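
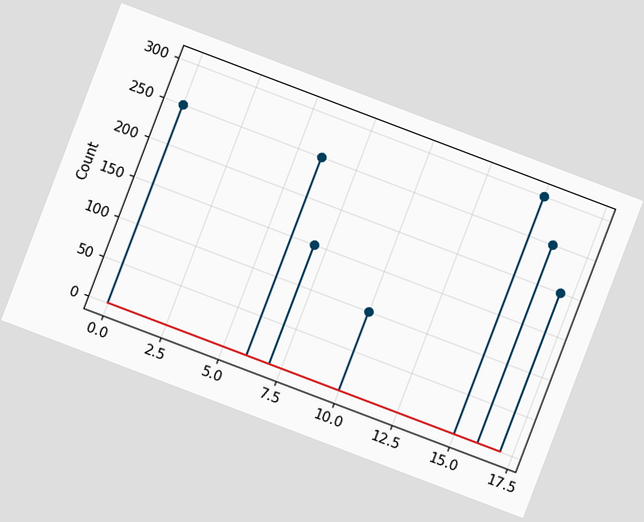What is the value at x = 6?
The chart is tilted about 21° clockwise. The stem at x=6 reaches 250.

250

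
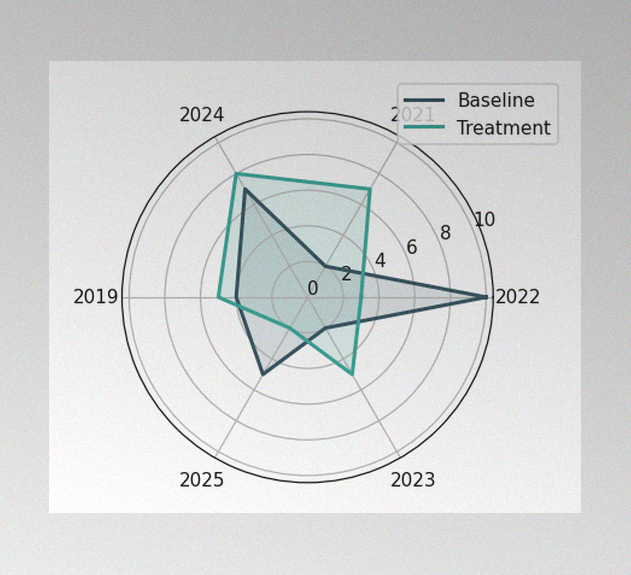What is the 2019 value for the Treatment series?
5

The image has some photo noise and uneven lighting. On the 2019 axis, Treatment reaches 5.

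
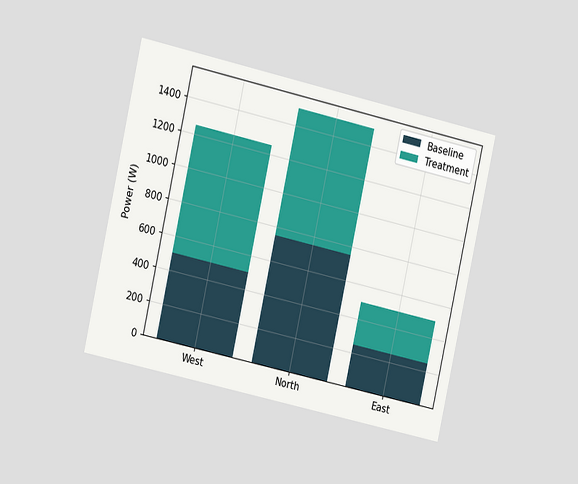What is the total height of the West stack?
1250W

The chart is tilted about 13° clockwise and viewed at a slight angle. The West stack's top reaches 1250W on the y-axis.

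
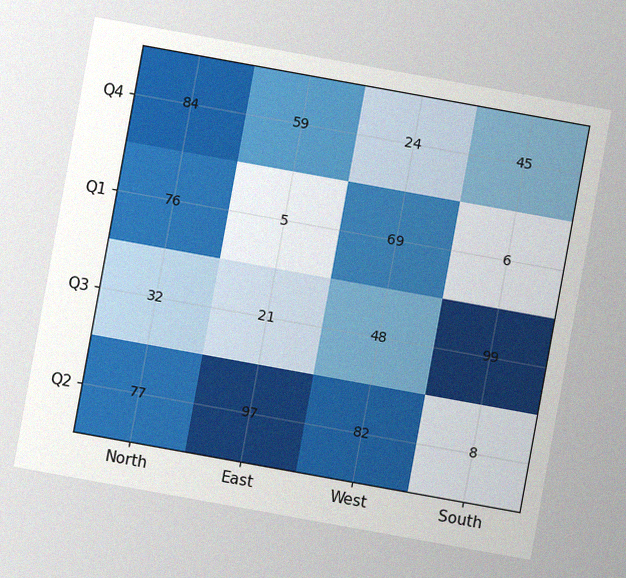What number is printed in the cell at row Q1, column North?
The chart is tilted about 10° clockwise, with some photo noise. The (Q1, North) cell reads 76.

76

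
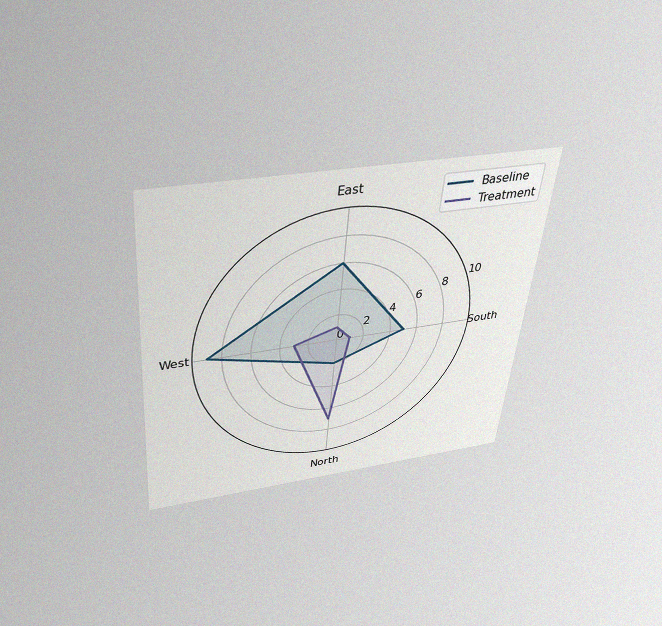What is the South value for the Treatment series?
1

The chart is tilted about 5° clockwise and viewed slightly from above, with some photo noise. On the South axis, Treatment reaches 1.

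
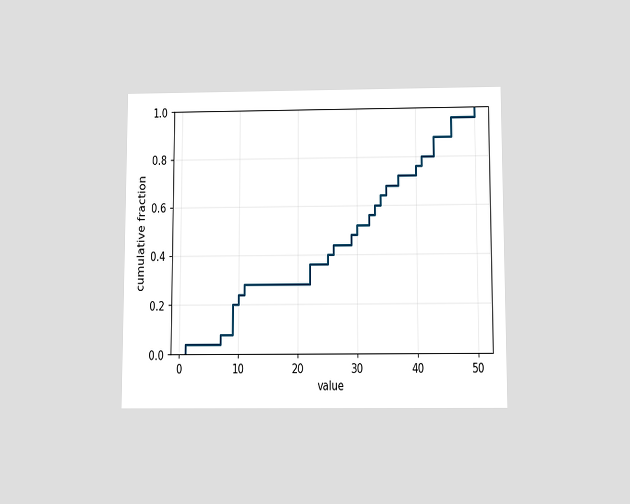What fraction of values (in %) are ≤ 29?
48%

The chart is viewed slightly from below. At x=29 the ECDF step is at 48%.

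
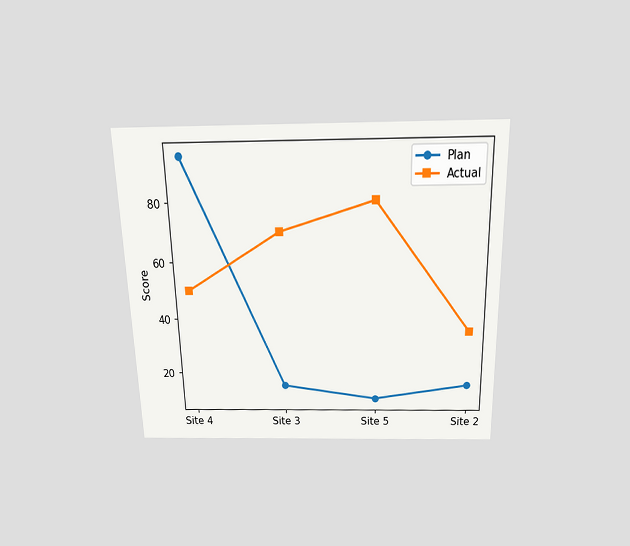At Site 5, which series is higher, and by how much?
Actual, by 70

The chart is viewed slightly from above. At Site 5, Actual sits above the other line by 70.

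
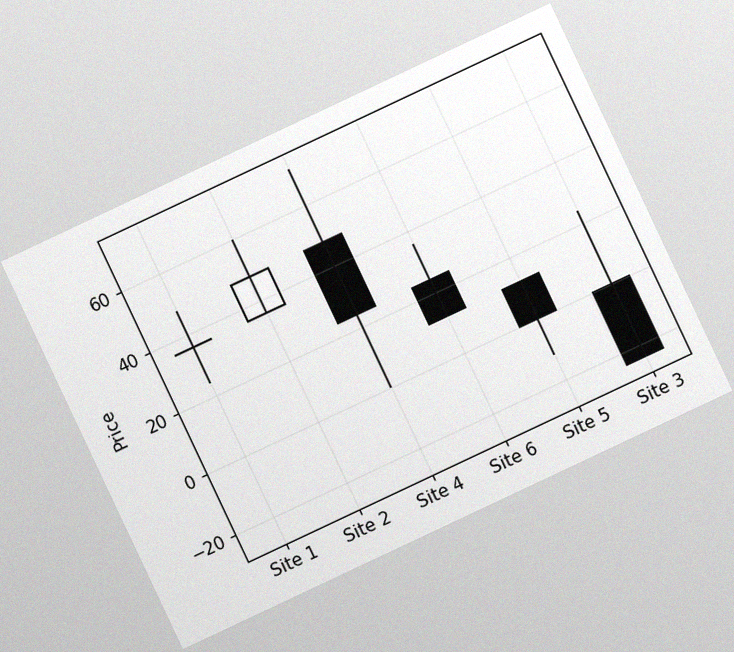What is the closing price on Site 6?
The chart is tilted about 25° counter-clockwise, with some photo noise. The Site 6 candle closes at 12.

12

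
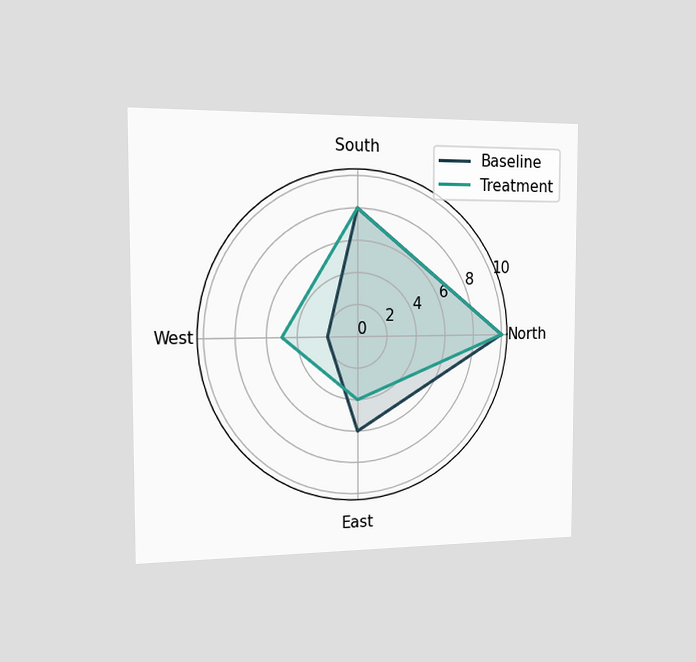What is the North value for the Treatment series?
10

The chart is viewed slightly from the left. On the North axis, Treatment reaches 10.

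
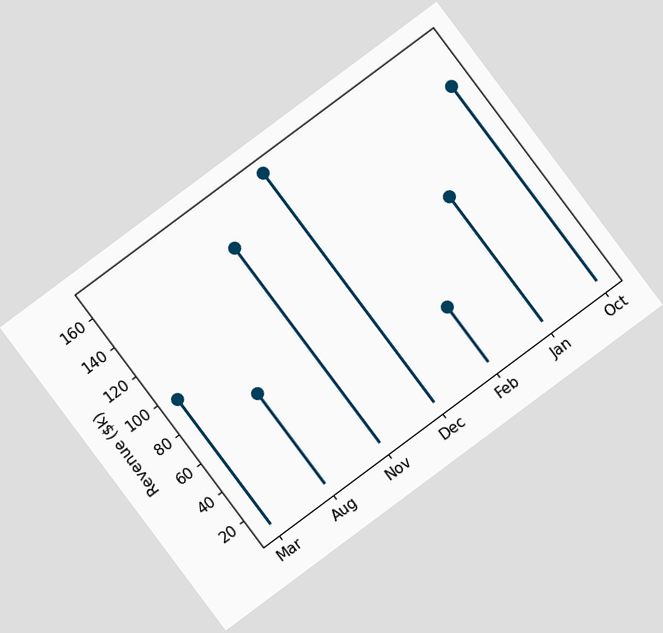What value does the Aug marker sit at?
The chart is tilted about 37° counter-clockwise. The Aug marker sits at $72k.

$72k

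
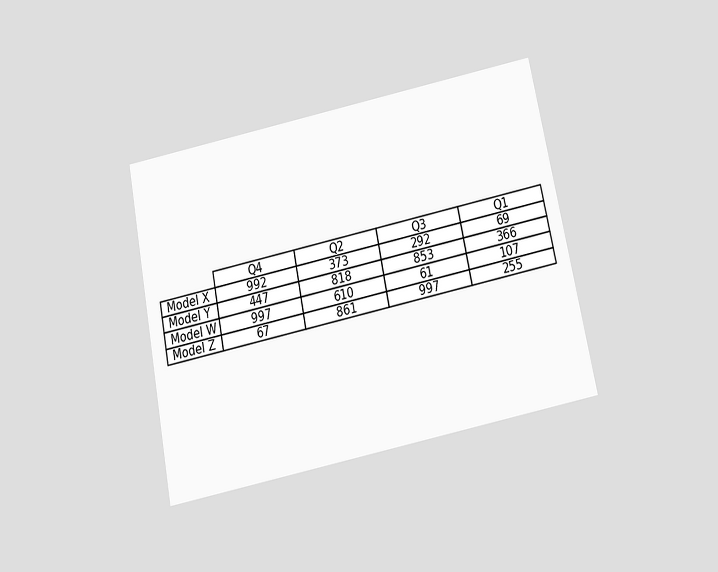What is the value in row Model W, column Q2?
The chart is tilted about 11° counter-clockwise and viewed slightly from below. The (Model W, Q2) cell reads 610.

610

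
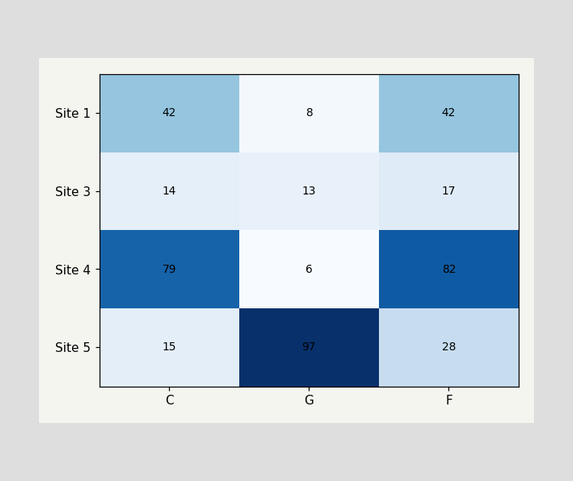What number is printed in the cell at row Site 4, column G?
The (Site 4, G) cell reads 6.

6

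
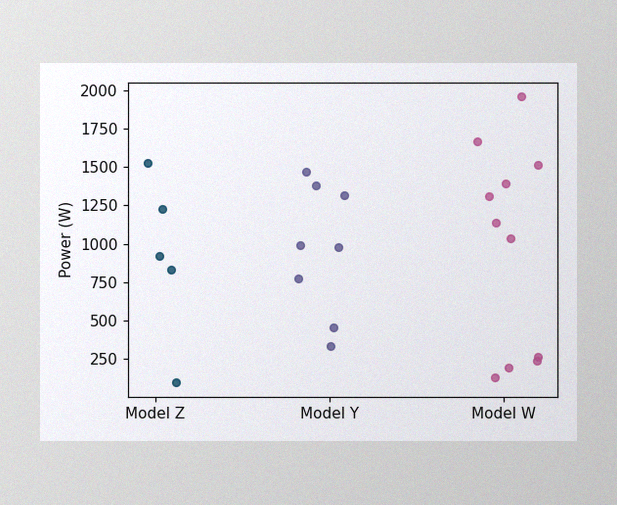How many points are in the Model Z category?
The image has some photo noise and uneven lighting. Counting the markers in the Model Z column gives 5.

5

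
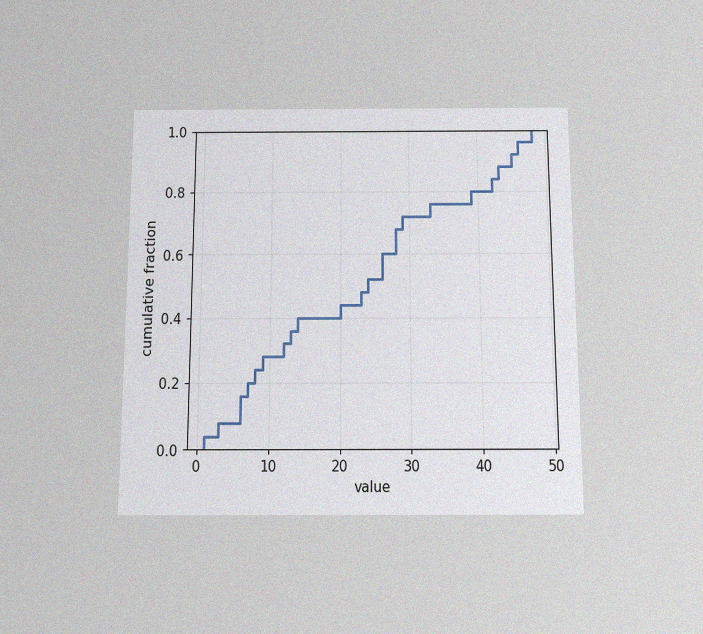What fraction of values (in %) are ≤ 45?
92%

The chart is viewed slightly from below, with some photo noise. At x=45 the ECDF step is at 92%.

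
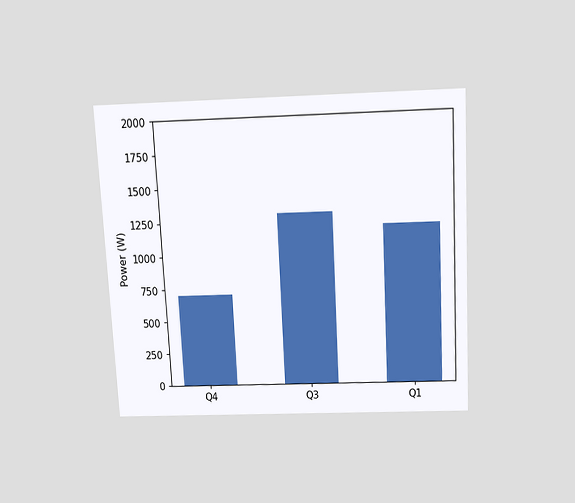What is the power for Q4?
700W

The chart is tilted about 3° counter-clockwise and viewed slightly from above. Reading along the chart's y-axis, the Q4 bar reaches 700W.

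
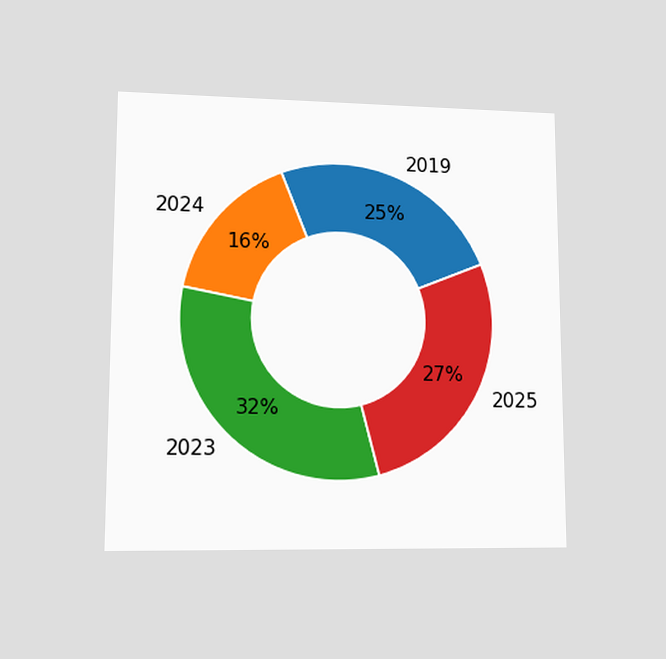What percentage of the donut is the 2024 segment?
The chart is viewed at a slight angle. The 2024 segment takes up 16% of the ring.

16%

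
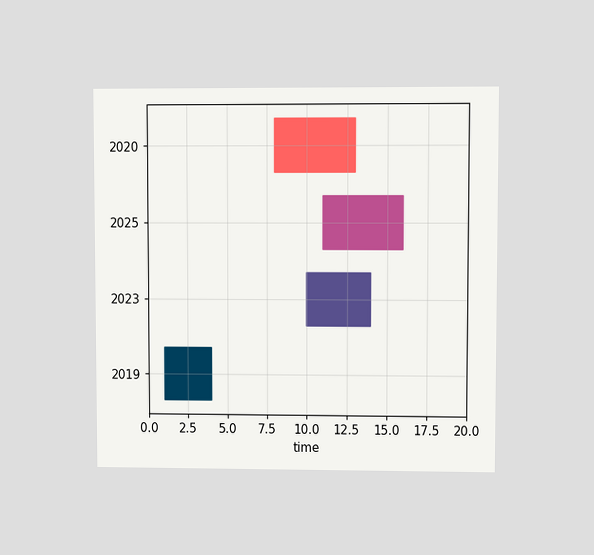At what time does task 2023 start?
10

The chart is viewed at a slight angle. The 2023 bar begins at t=10.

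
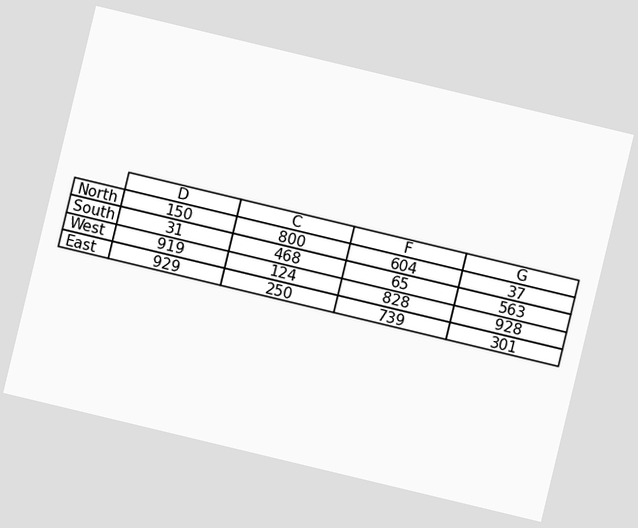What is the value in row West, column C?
The chart is tilted about 13° clockwise. The (West, C) cell reads 124.

124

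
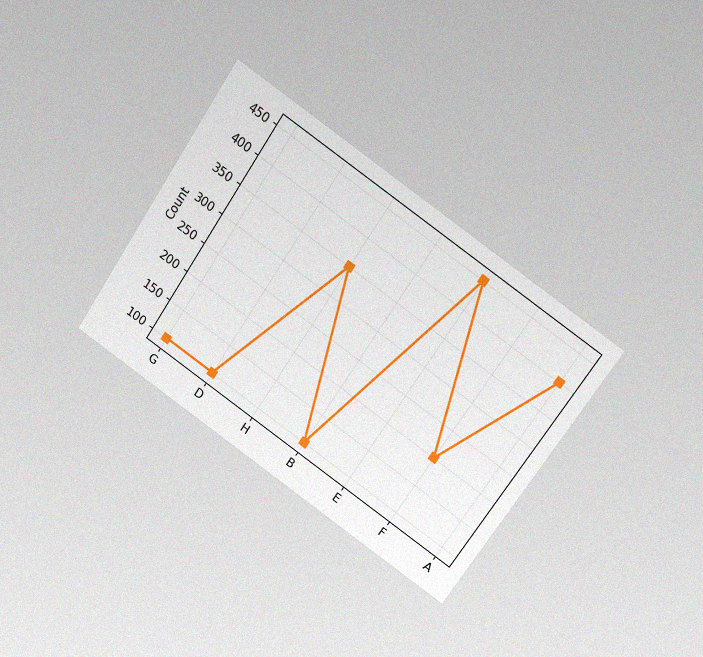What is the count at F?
The chart is tilted about 34° clockwise and viewed slightly from above, with some photo noise. At F, the line is at 200.

200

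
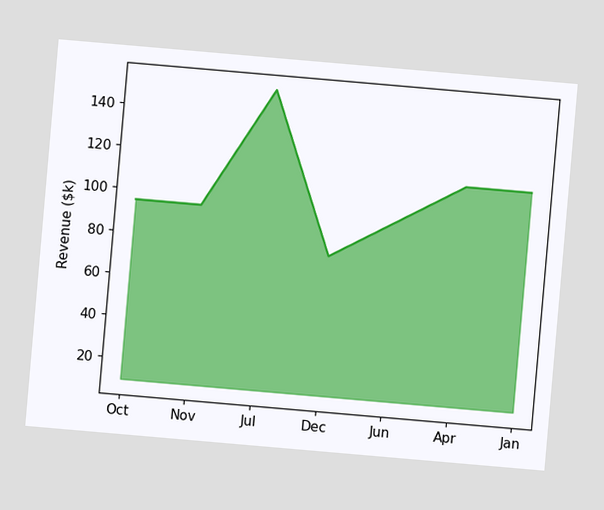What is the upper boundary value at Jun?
The chart is tilted about 5° clockwise. At Jun the upper boundary is at $95k.

$95k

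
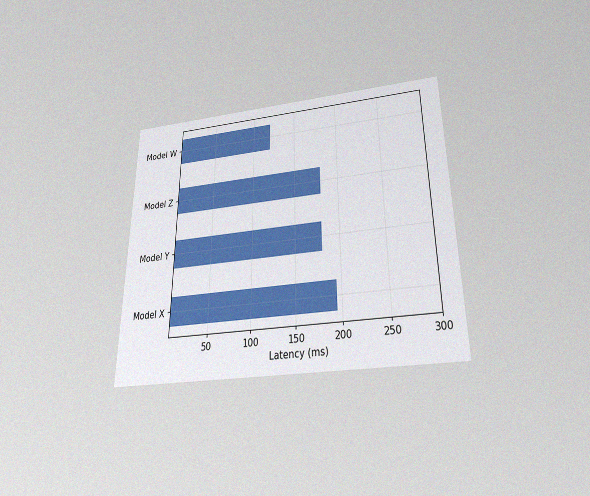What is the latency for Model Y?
The chart is viewed slightly from below, with some photo noise. Reading along the chart's x-axis, the Model Y bar reaches 180ms.

180ms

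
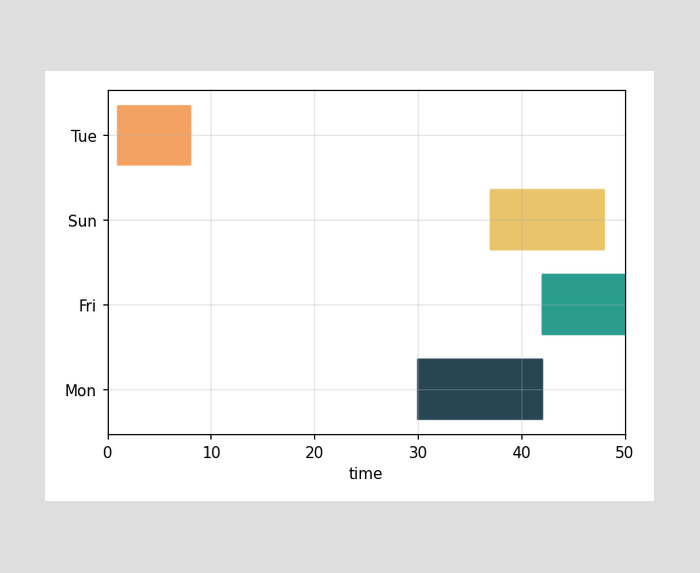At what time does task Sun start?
The Sun bar begins at t=37.

37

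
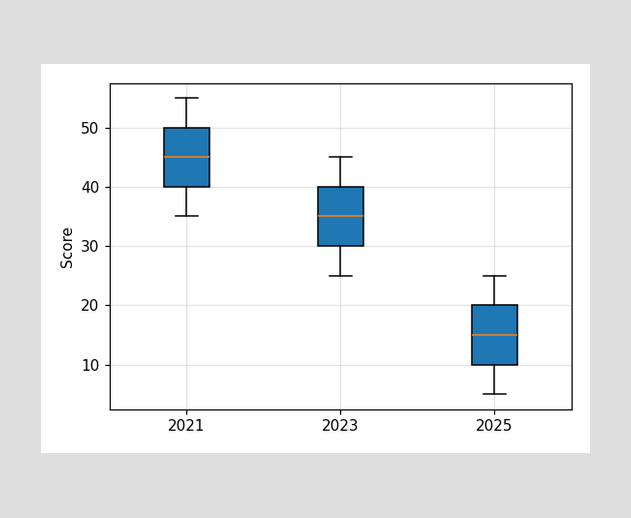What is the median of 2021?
45

The median line in the 2021 box sits at 45.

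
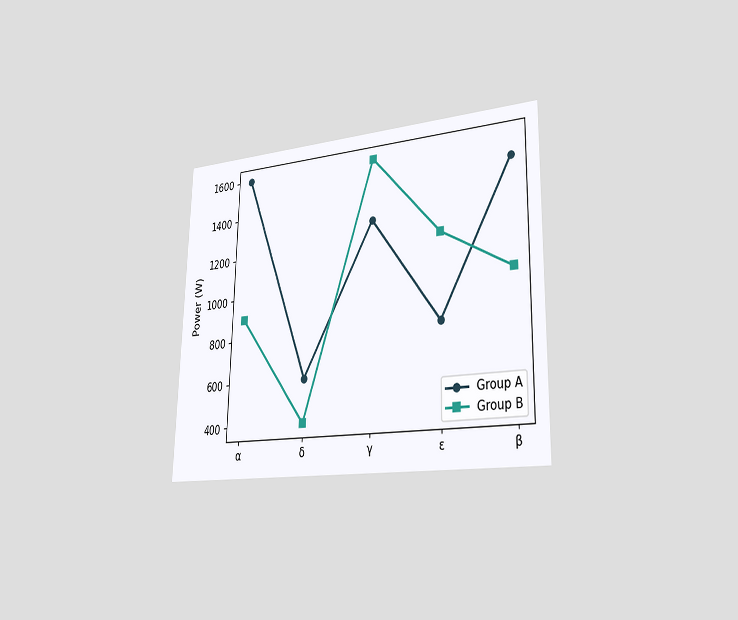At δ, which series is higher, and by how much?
The chart is viewed slightly from the right. At δ, Group A sits above the other line by 200W.

Group A, by 200W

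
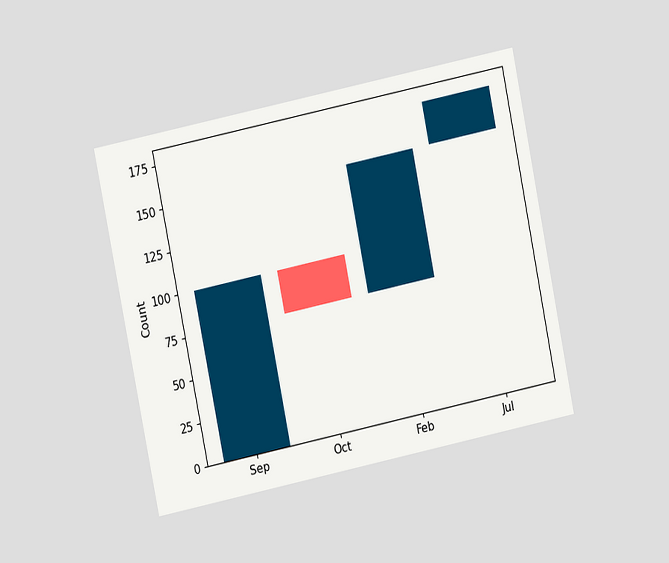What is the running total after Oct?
The chart is tilted about 12° counter-clockwise and viewed at a slight angle. After Oct the running total reaches 75.

75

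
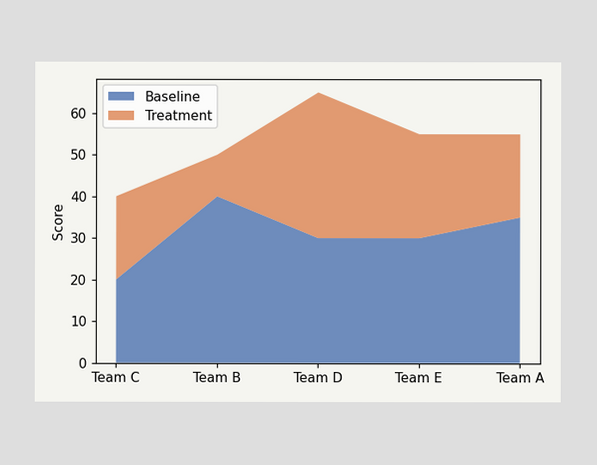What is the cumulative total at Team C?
The stacked total at Team C reaches 40.

40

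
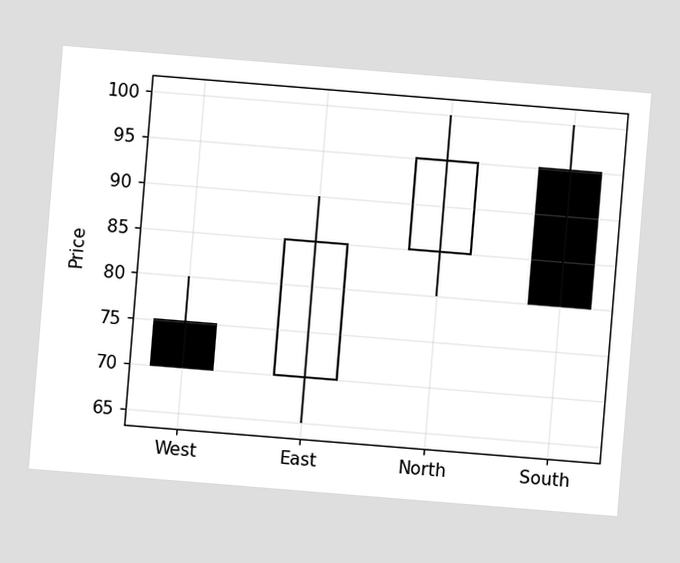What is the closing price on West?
70

The chart is tilted about 5° clockwise. The West candle closes at 70.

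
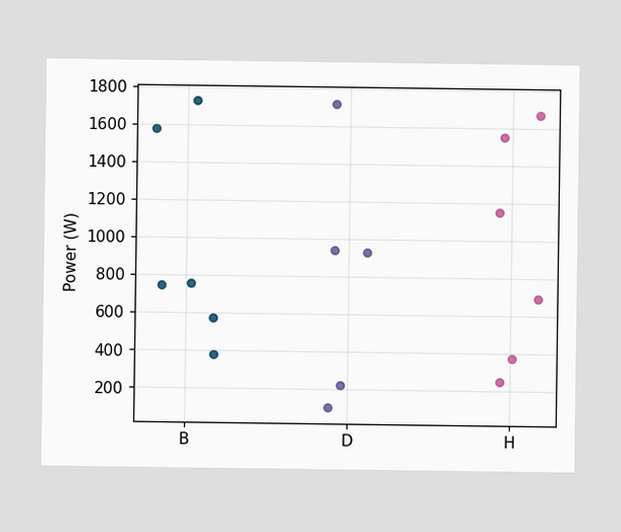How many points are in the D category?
Counting the markers in the D column gives 5.

5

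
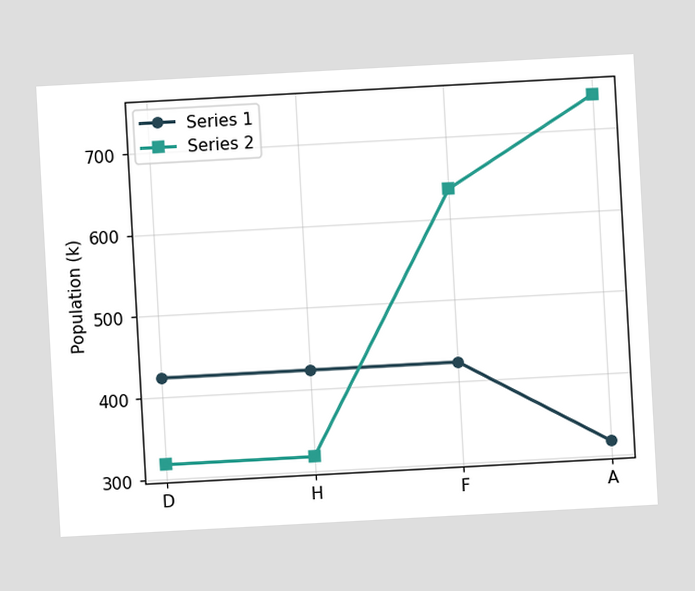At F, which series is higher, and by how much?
Series 2, by 212k

The chart is tilted about 3° counter-clockwise. At F, Series 2 sits above the other line by 212k.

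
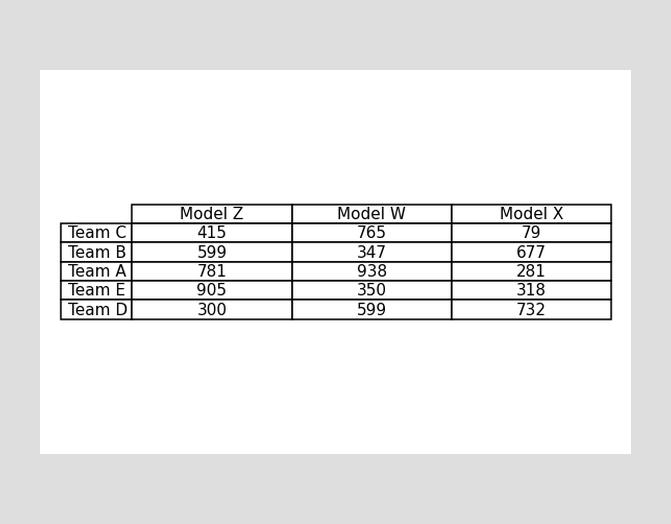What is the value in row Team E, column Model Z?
905

The (Team E, Model Z) cell reads 905.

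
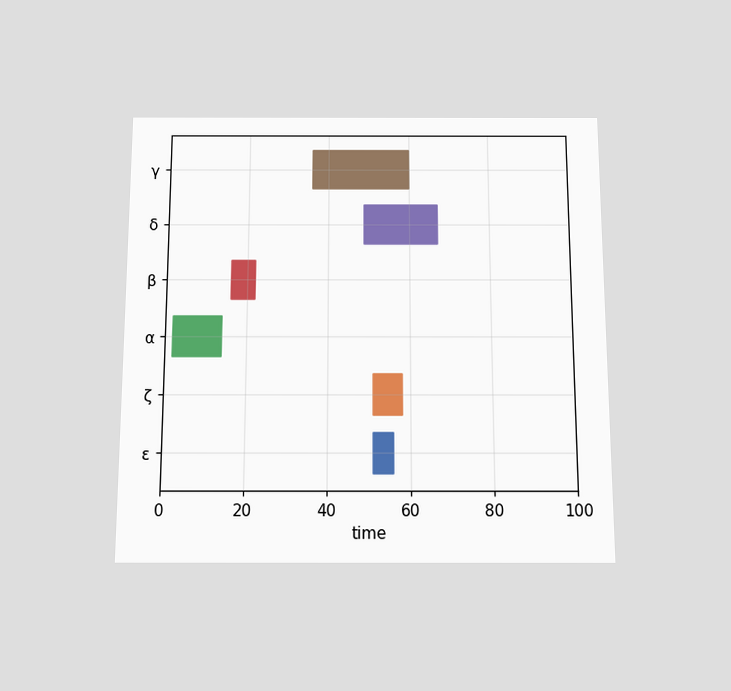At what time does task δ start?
The chart is viewed slightly from below. The δ bar begins at t=49.

49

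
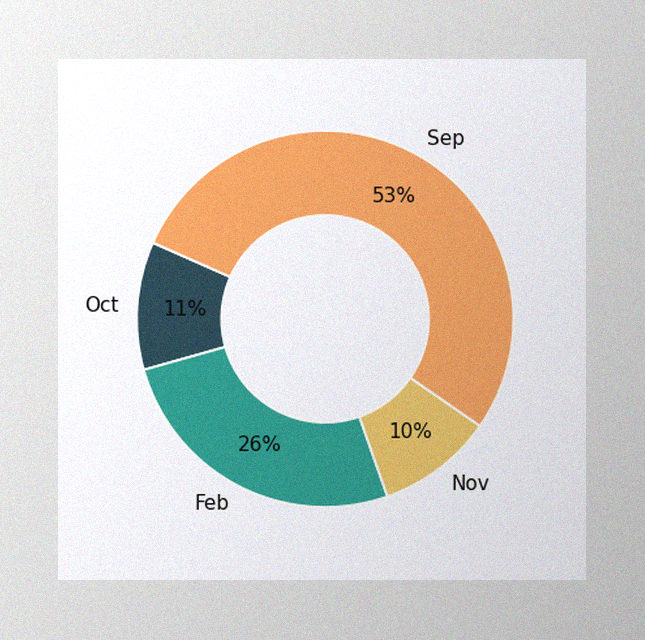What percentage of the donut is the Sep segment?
53%

The image has some photo noise and uneven lighting. The Sep segment takes up 53% of the ring.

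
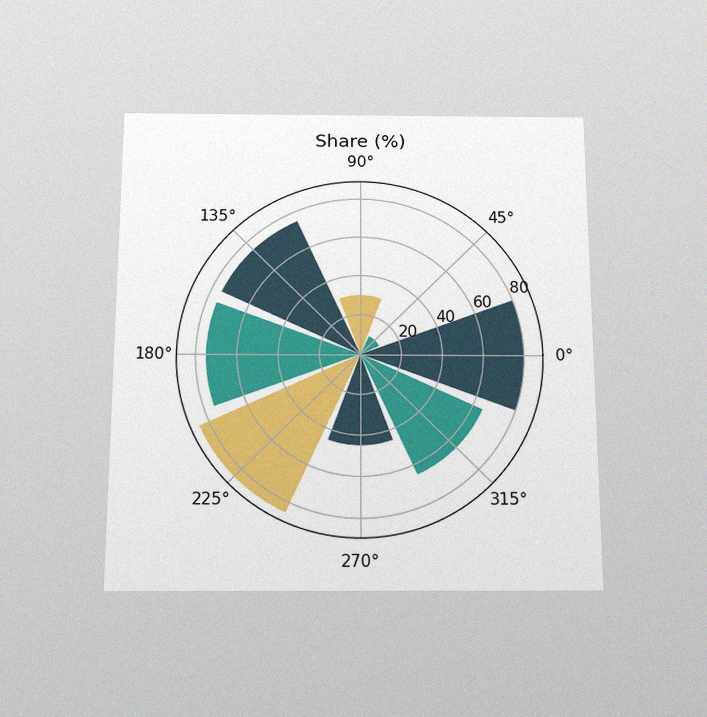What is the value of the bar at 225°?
The chart is viewed slightly from below, with some photo noise. The bar at 225° reaches 85% on the radial axis.

85%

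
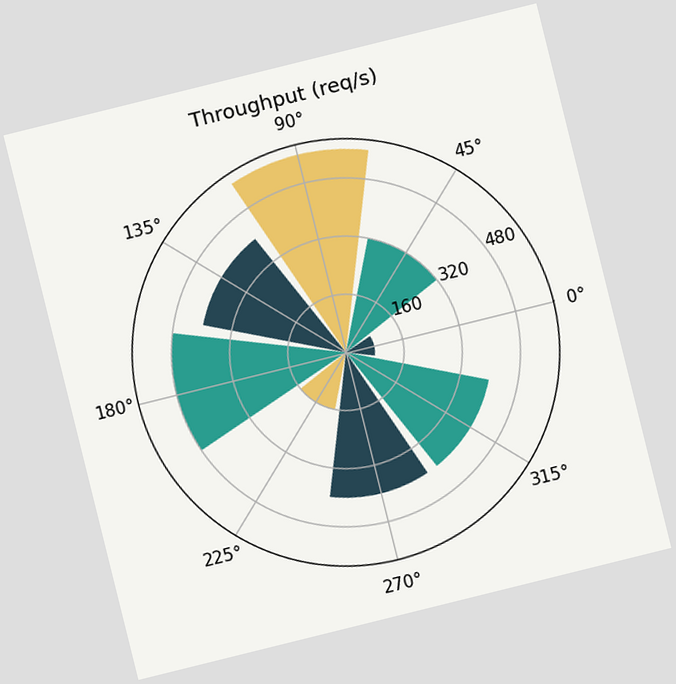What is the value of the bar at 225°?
The chart is tilted about 14° counter-clockwise. The bar at 225° reaches 160req/s on the radial axis.

160req/s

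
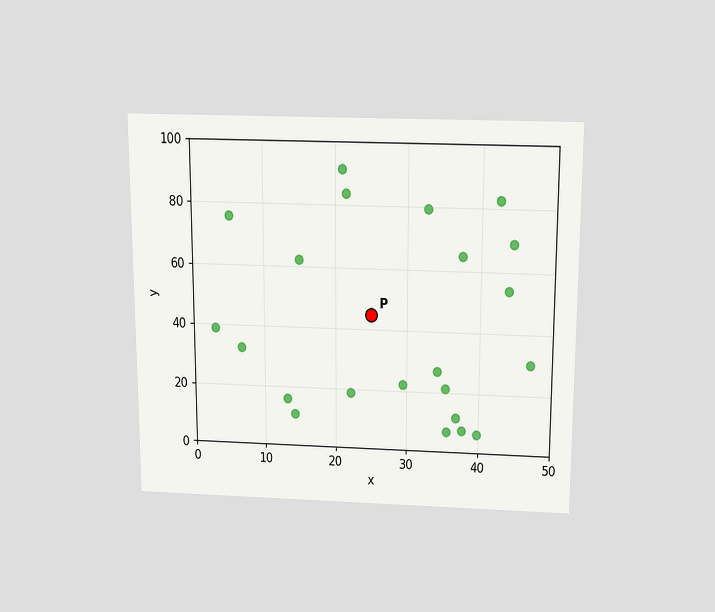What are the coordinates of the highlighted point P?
(25, 45)

The chart is viewed slightly from above. Following the gridlines from P to each axis, P sits at (25, 45).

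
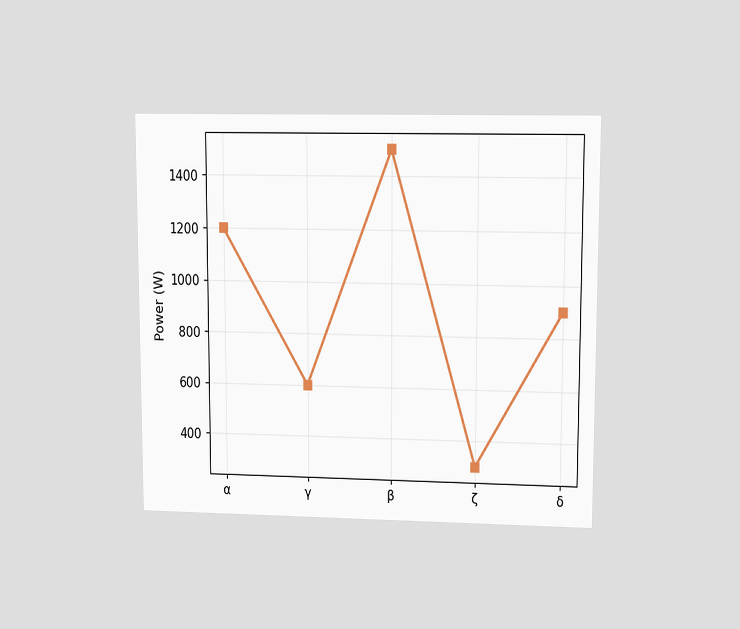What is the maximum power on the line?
1500W

The chart is viewed at a slight angle. The highest point is at β, and reading across to the y-axis gives 1500W.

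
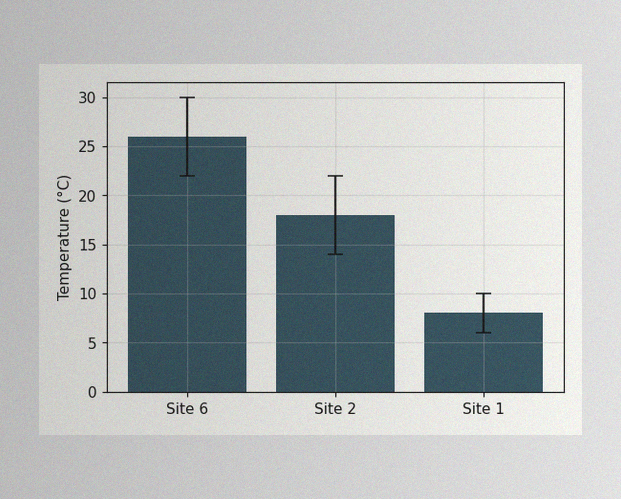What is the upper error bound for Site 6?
30°C

The image has some photo noise and uneven lighting. The Site 6 bar's upper whisker reaches 30°C.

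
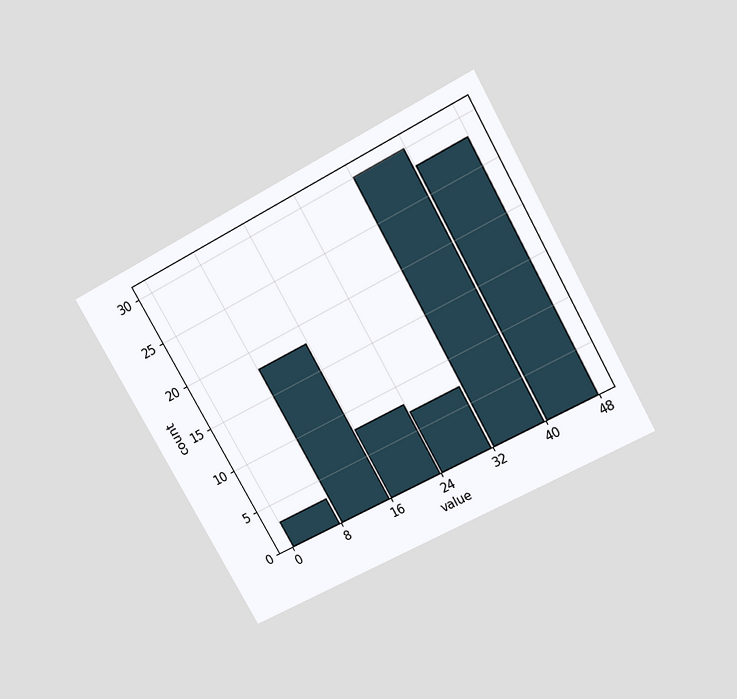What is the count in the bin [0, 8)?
3

The chart is tilted about 29° counter-clockwise and viewed slightly from above. The [0, 8) bin has height 3.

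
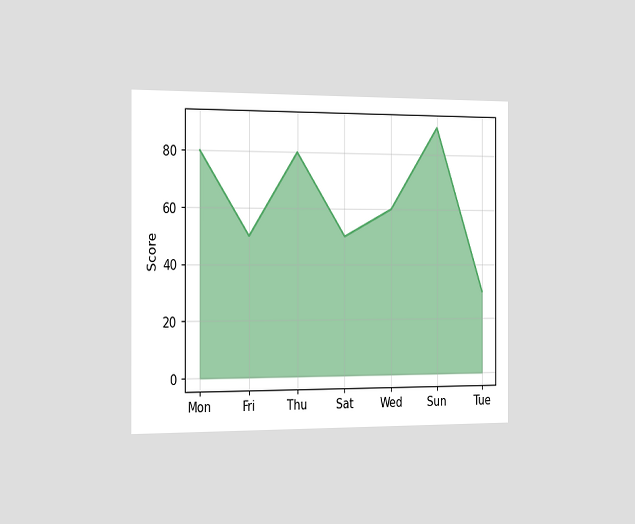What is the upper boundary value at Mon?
80

The chart is viewed slightly from the left. At Mon the upper boundary is at 80.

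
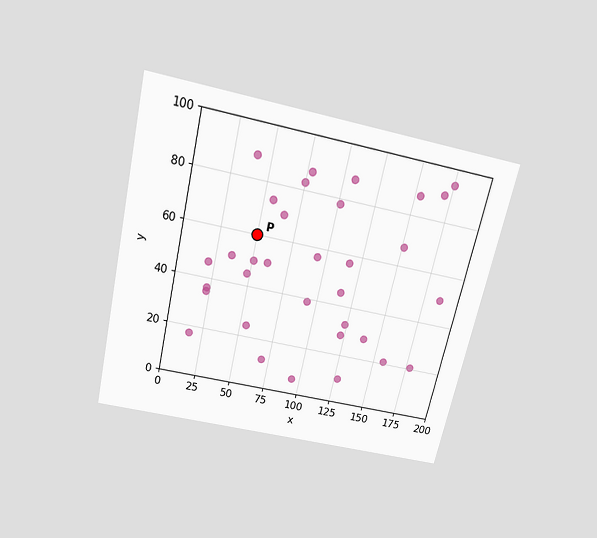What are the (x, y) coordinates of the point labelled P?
(50, 60)

The chart is tilted about 13° clockwise and viewed slightly from above. Following the gridlines from P to each axis, P sits at (50, 60).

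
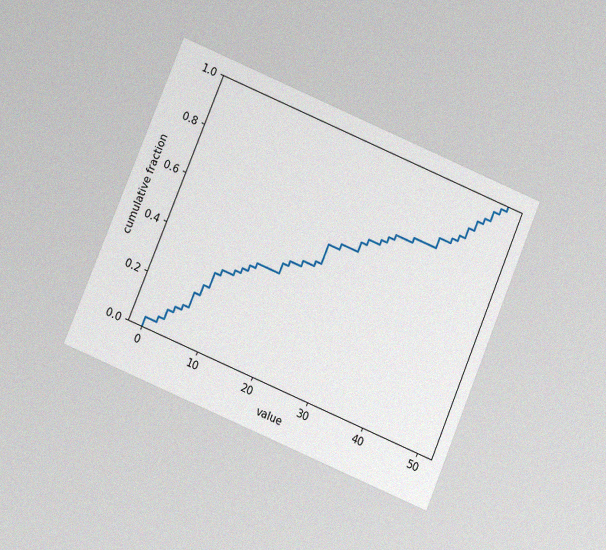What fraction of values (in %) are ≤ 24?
The chart is tilted about 23° clockwise and viewed at a slight angle, with some photo noise. At x=24 the ECDF step is at 58%.

58%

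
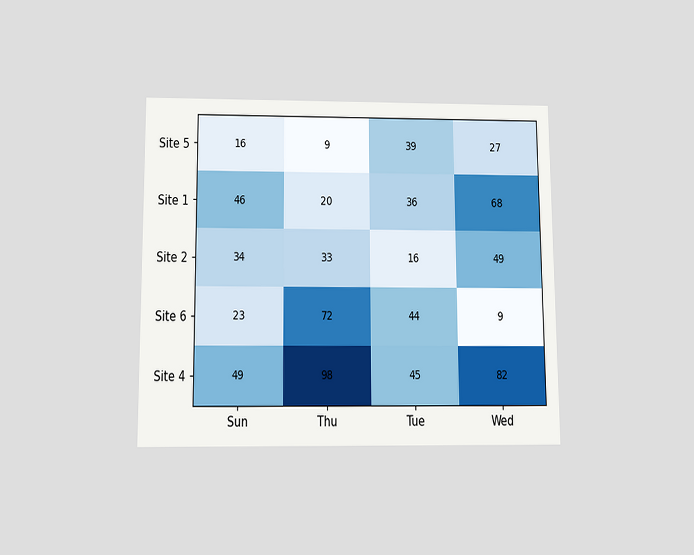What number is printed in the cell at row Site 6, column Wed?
9

The chart is viewed slightly from below. The (Site 6, Wed) cell reads 9.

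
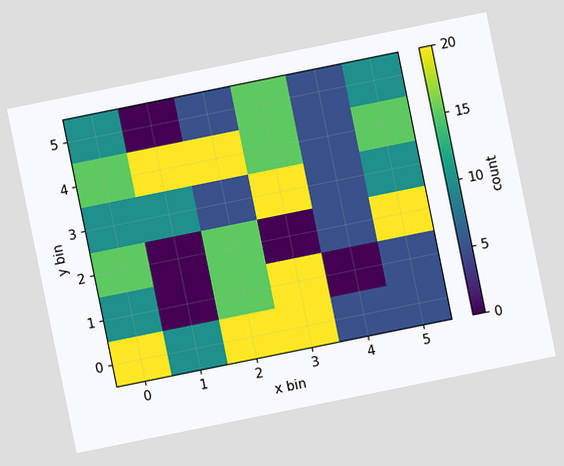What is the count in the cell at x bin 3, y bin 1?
The chart is tilted about 11° counter-clockwise. Matching the cell (3, 1) against the colorbar gives 20.

20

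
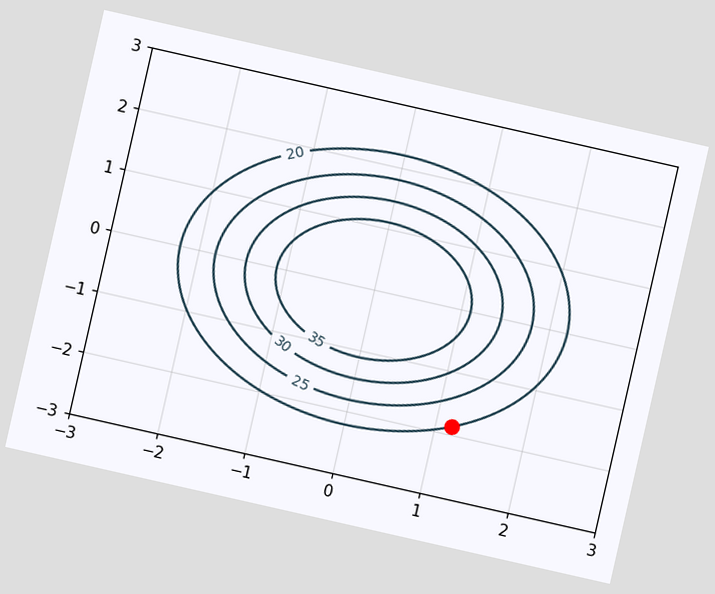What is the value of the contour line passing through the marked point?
20

The chart is tilted about 13° clockwise. The marked point sits on the contour labelled 20.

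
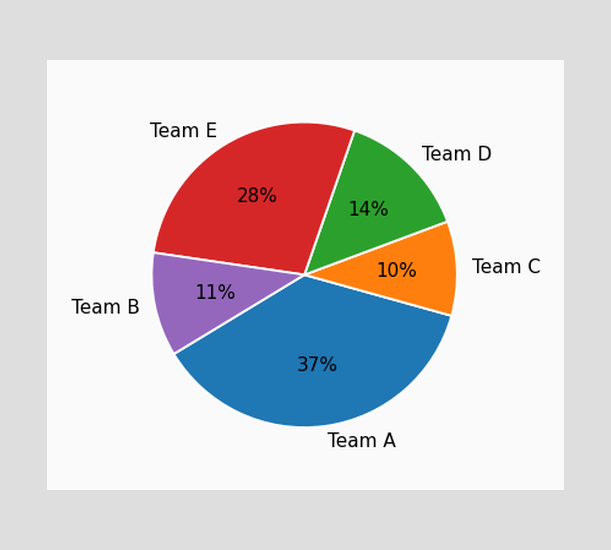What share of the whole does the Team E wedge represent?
The Team E slice takes up 28% of the pie.

28%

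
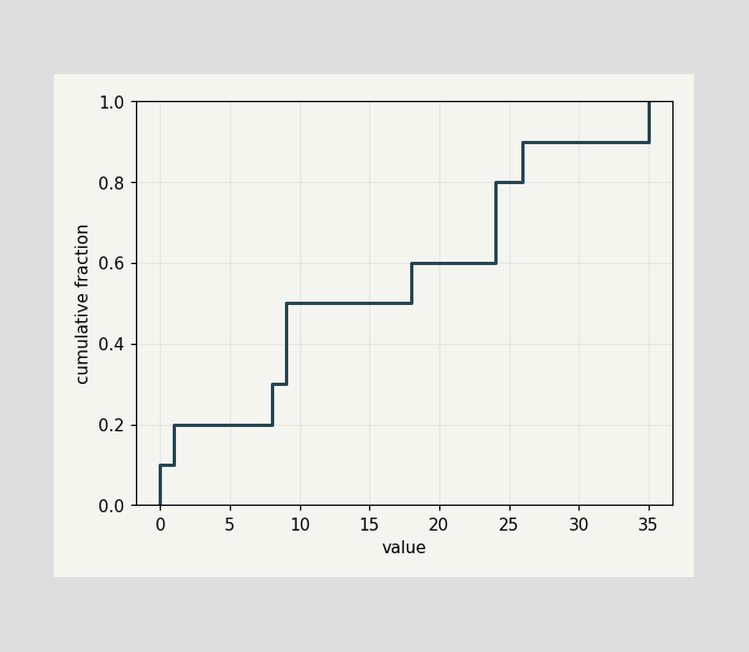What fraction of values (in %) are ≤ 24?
At x=24 the ECDF step is at 80%.

80%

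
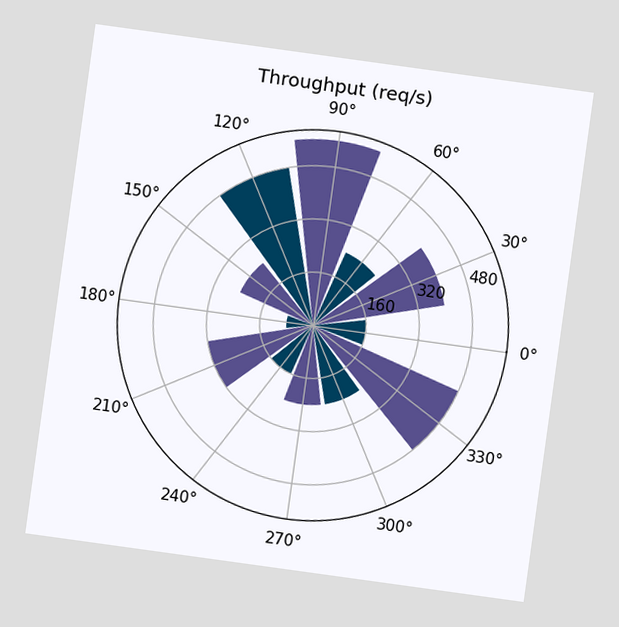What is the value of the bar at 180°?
80req/s

The chart is tilted about 8° clockwise. The bar at 180° reaches 80req/s on the radial axis.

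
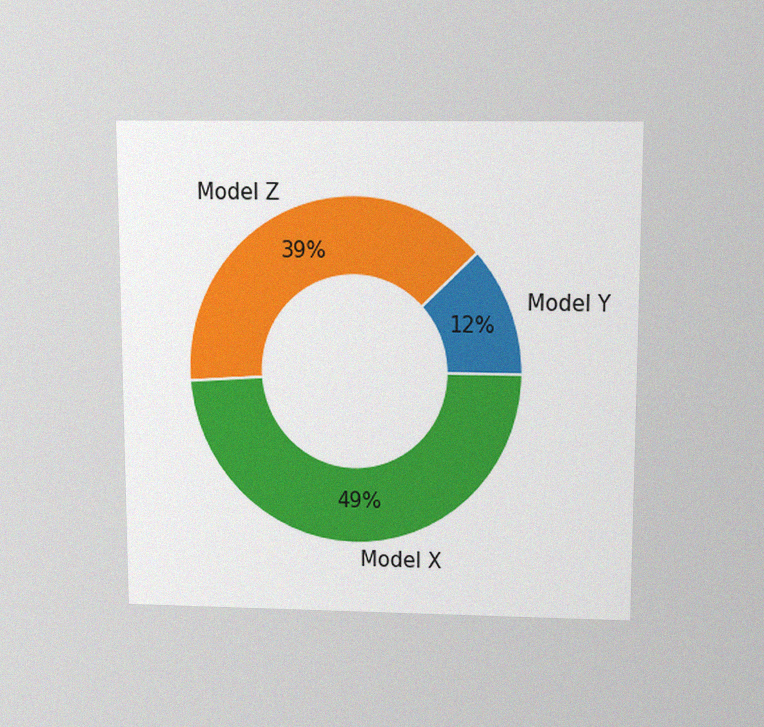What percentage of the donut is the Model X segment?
The chart is viewed slightly from above, with some photo noise. The Model X segment takes up 49% of the ring.

49%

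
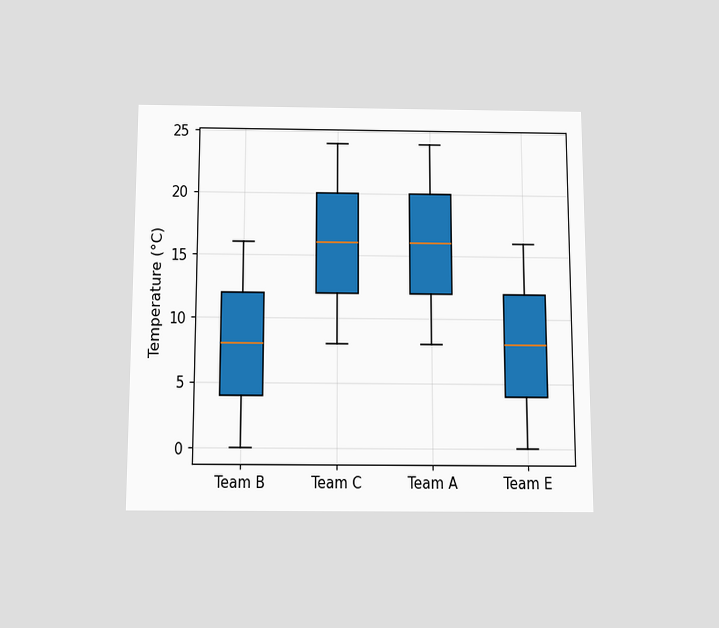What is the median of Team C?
16°C

The chart is viewed slightly from below. The median line in the Team C box sits at 16°C.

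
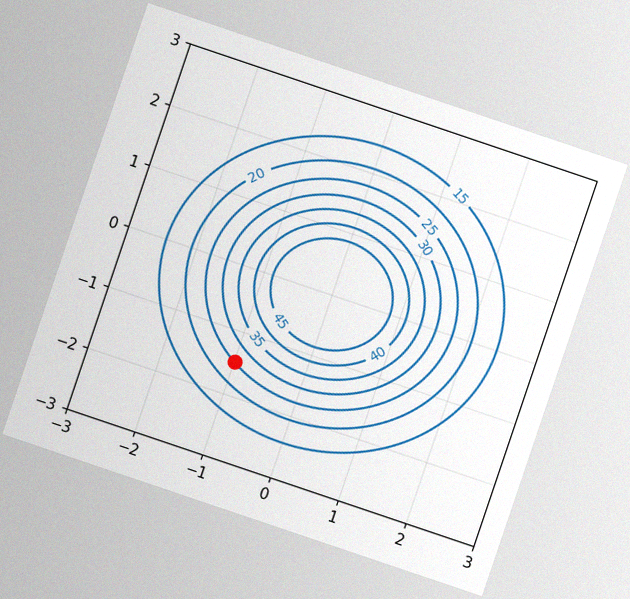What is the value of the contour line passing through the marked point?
The chart is tilted about 19° clockwise, with some photo noise. The marked point sits on the contour labelled 25.

25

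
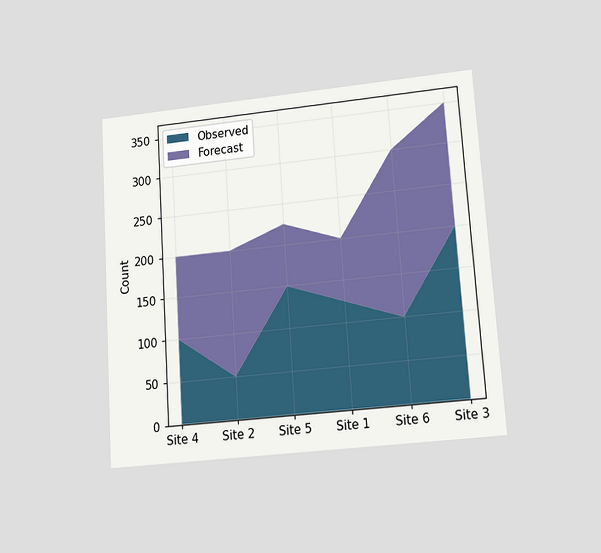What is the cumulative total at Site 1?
The chart is tilted about 4° counter-clockwise and viewed at a slight angle. The stacked total at Site 1 reaches 200.

200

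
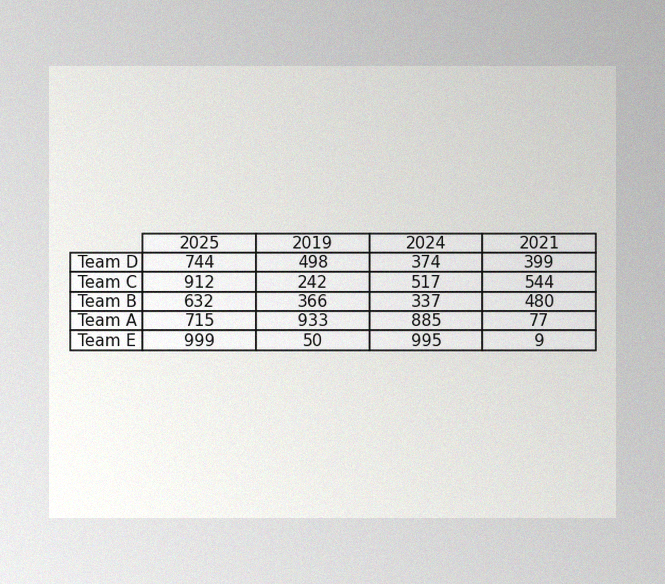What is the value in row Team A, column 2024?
The image has some photo noise and uneven lighting. The (Team A, 2024) cell reads 885.

885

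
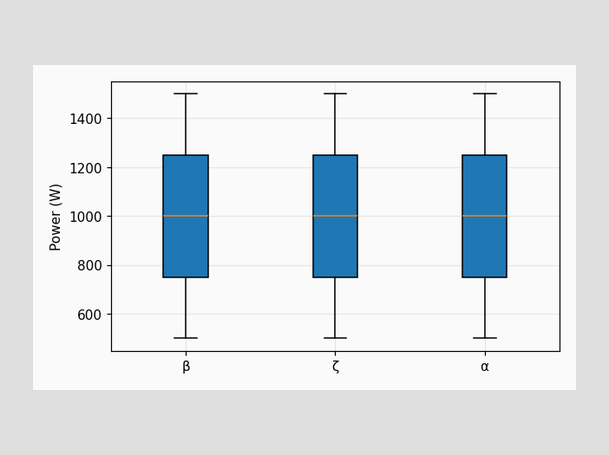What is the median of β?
1000W

The median line in the β box sits at 1000W.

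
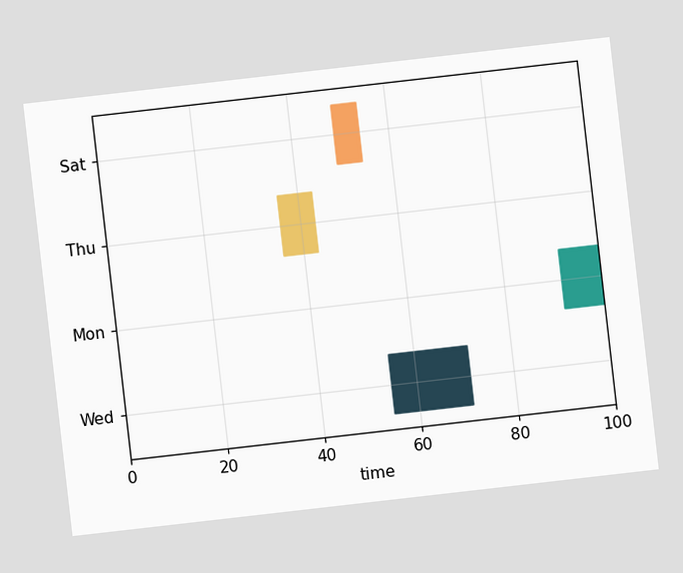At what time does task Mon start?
The chart is tilted about 7° counter-clockwise. The Mon bar begins at t=92.

92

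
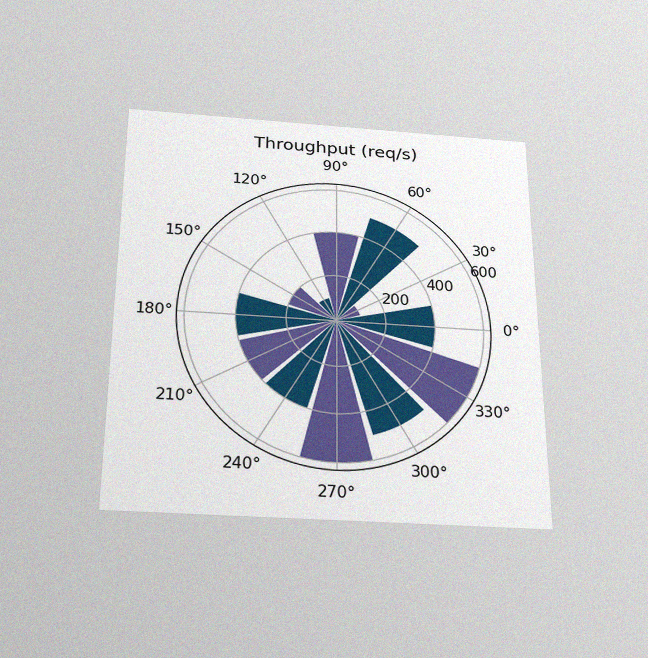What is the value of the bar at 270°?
600req/s

The chart is viewed slightly from below, with some photo noise. The bar at 270° reaches 600req/s on the radial axis.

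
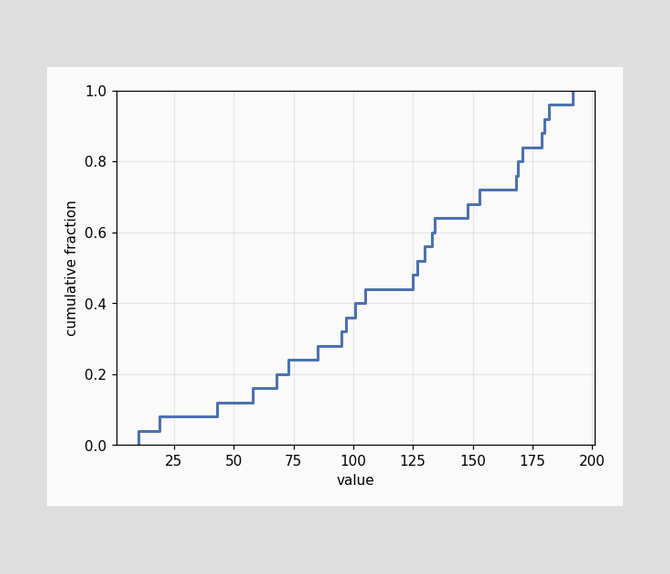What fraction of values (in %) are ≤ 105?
44%

At x=105 the ECDF step is at 44%.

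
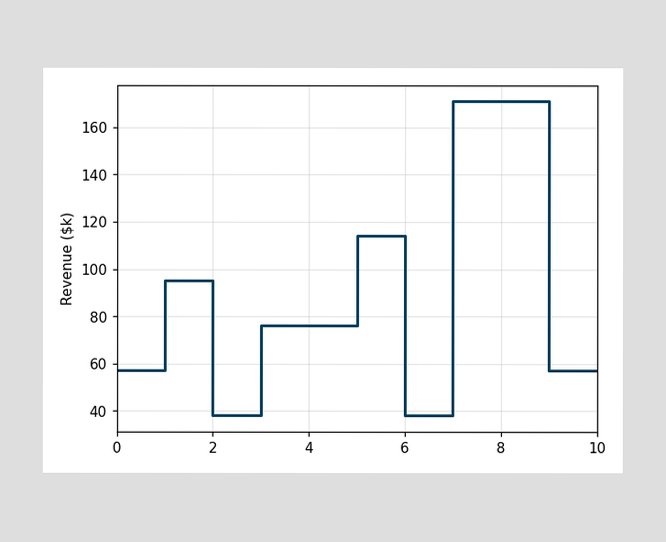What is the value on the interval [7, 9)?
$171k

On [7, 9) the step sits at $171k.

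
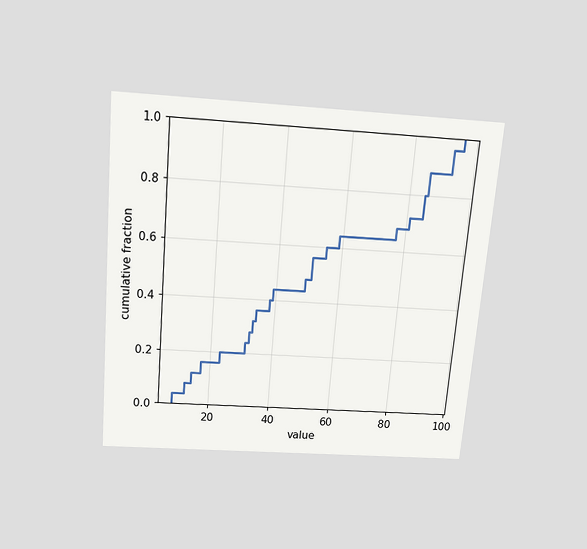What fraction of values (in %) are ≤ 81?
The chart is tilted about 5° clockwise and viewed slightly from above. At x=81 the ECDF step is at 72%.

72%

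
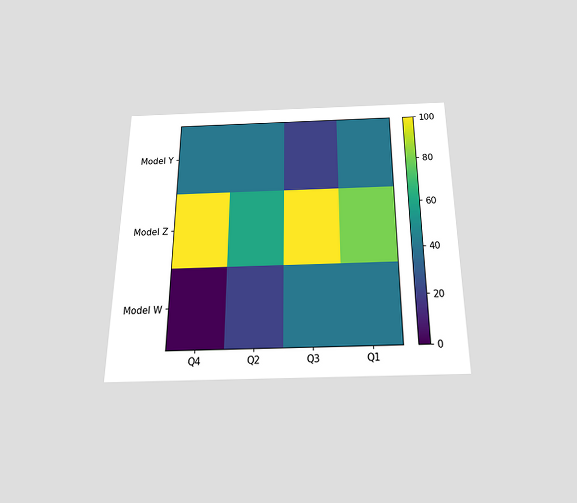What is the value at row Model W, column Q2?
20

The chart is viewed slightly from below. Matching cell (Model W, Q2) against the colorbar gives 20.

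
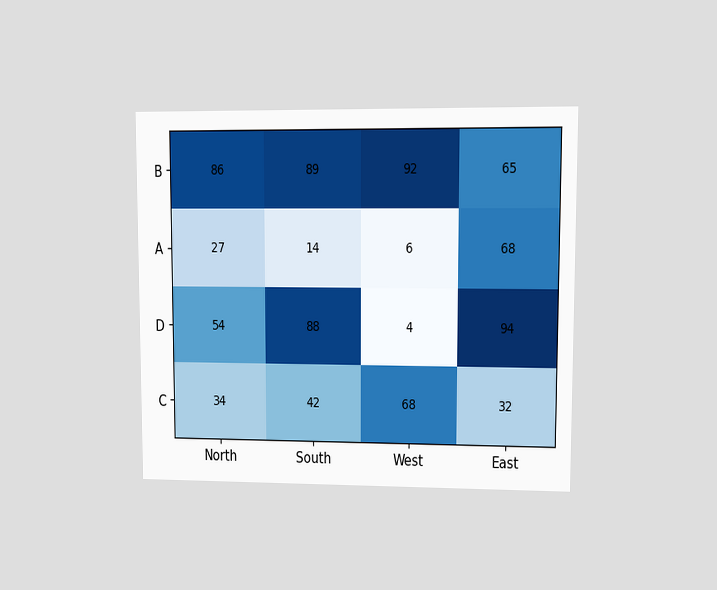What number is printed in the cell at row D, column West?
The chart is viewed at a slight angle. The (D, West) cell reads 4.

4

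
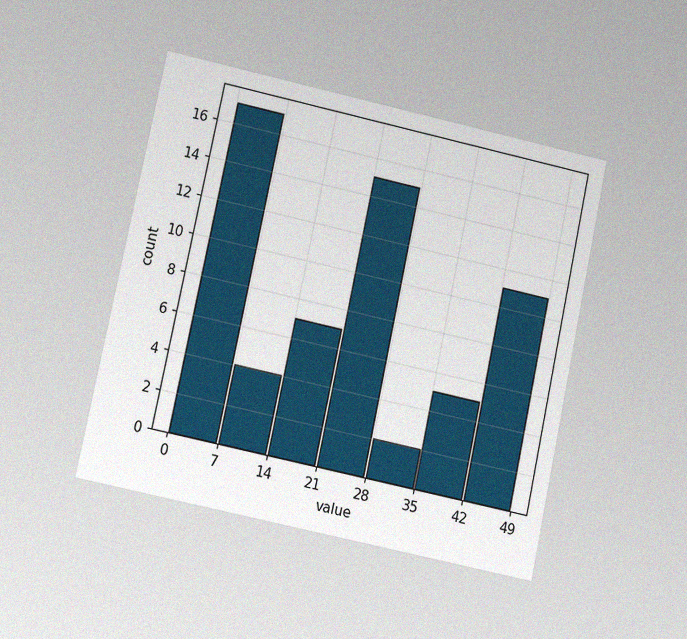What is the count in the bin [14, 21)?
7

The chart is tilted about 12° clockwise and viewed at a slight angle, with some photo noise. The [14, 21) bin has height 7.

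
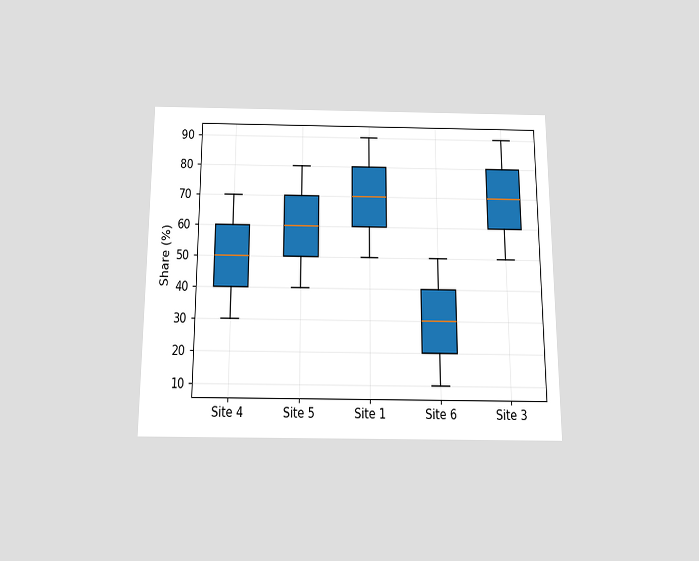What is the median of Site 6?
30%

The chart is viewed slightly from below. The median line in the Site 6 box sits at 30%.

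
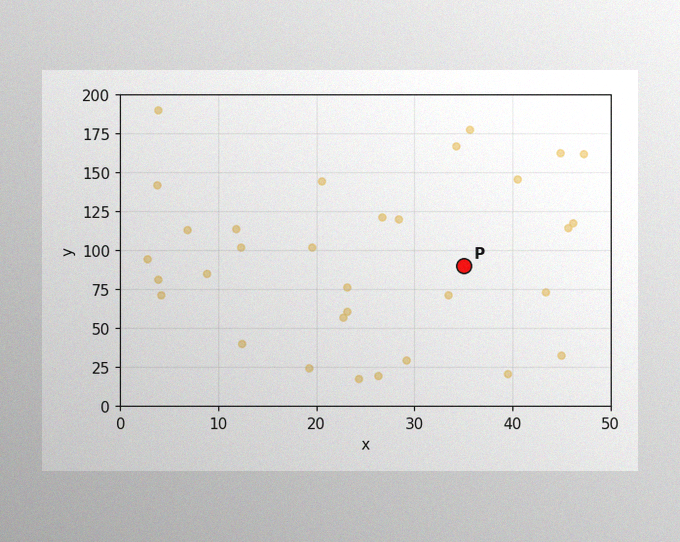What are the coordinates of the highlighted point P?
(35, 90)

The image has some photo noise and uneven lighting. Following the gridlines from P to each axis, P sits at (35, 90).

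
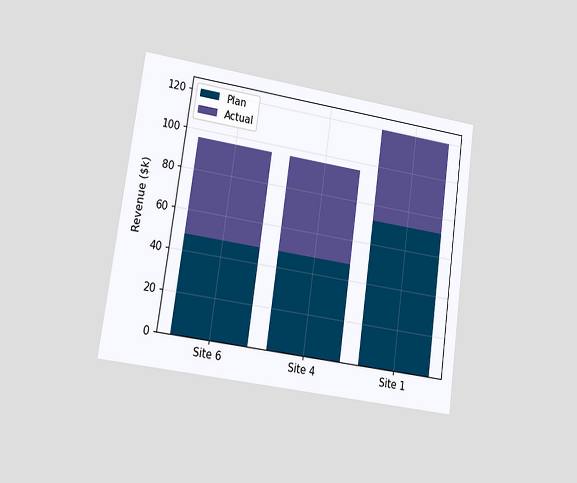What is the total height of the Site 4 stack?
$96k

The chart is tilted about 8° clockwise and viewed at a slight angle. The Site 4 stack's top reaches $96k on the y-axis.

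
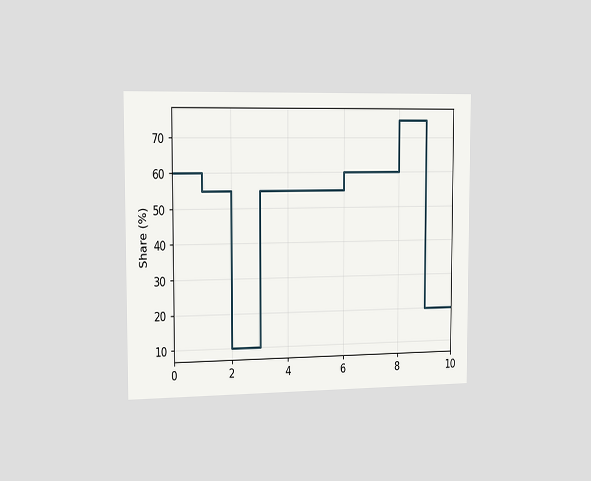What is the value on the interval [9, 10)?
The chart is viewed slightly from the left. On [9, 10) the step sits at 20%.

20%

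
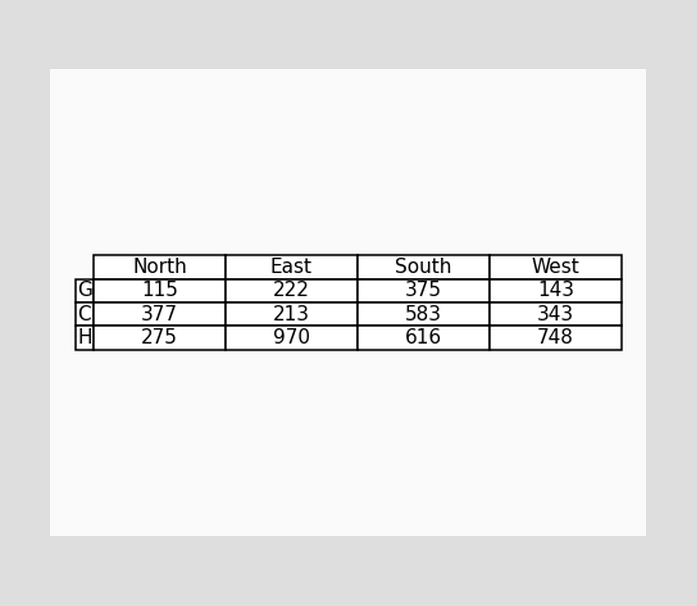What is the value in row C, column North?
The (C, North) cell reads 377.

377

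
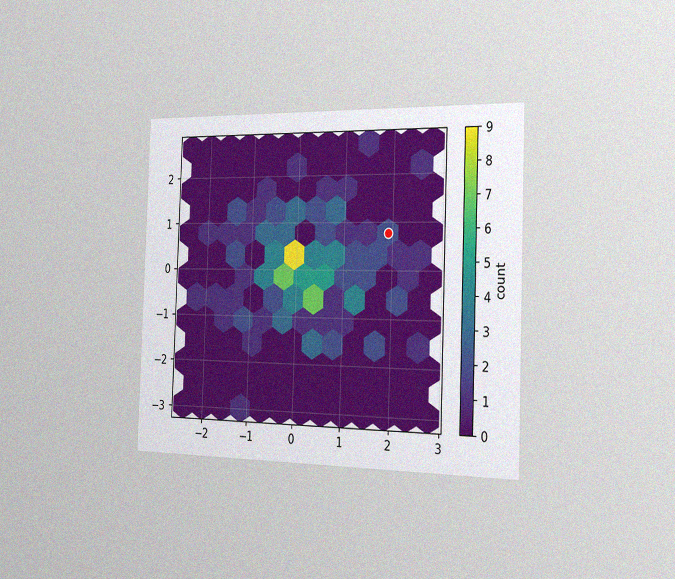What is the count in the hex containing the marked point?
2

The chart is tilted about 2° clockwise and viewed slightly from the right, with some photo noise. The marked hex reads 2 on the colorbar.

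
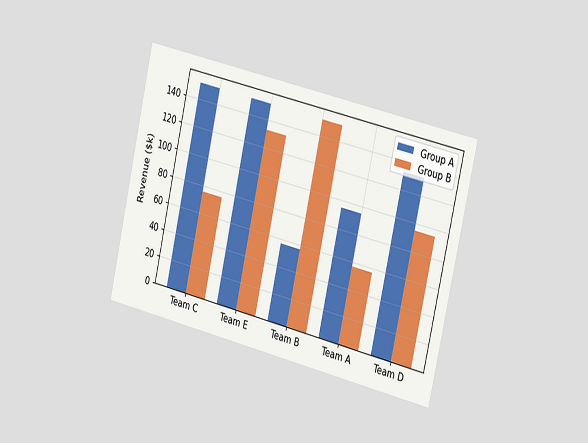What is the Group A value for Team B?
$57k

The chart is tilted about 13° clockwise and viewed slightly from the right. The Group A bar at Team B reaches $57k on the y-axis.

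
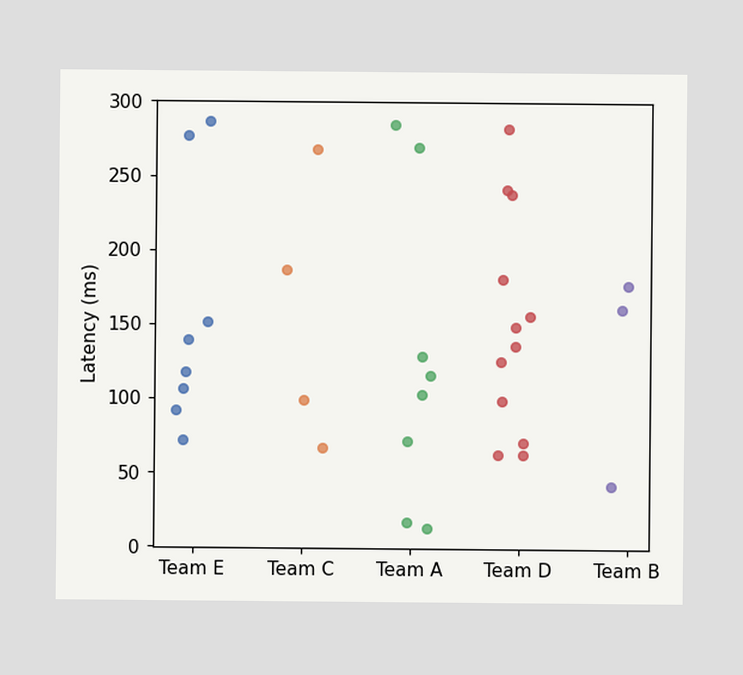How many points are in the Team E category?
8

Counting the markers in the Team E column gives 8.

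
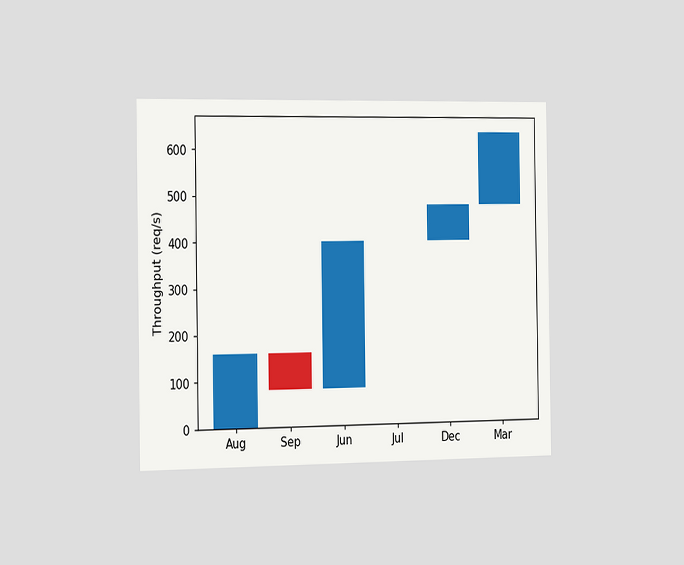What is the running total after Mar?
The chart is viewed slightly from the left. After Mar the running total reaches 640req/s.

640req/s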